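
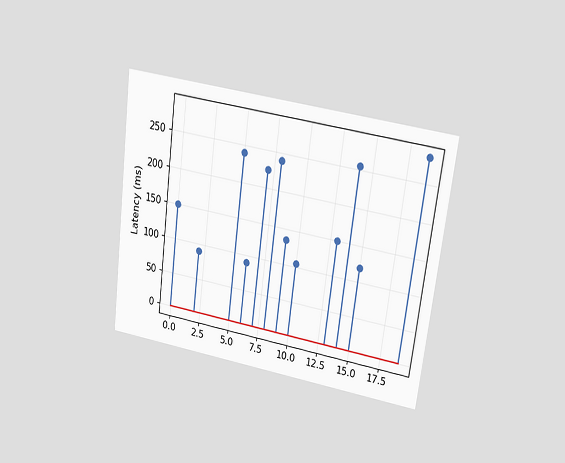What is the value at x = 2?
The chart is tilted about 7° clockwise and viewed at a slight angle. The stem at x=2 reaches 90ms.

90ms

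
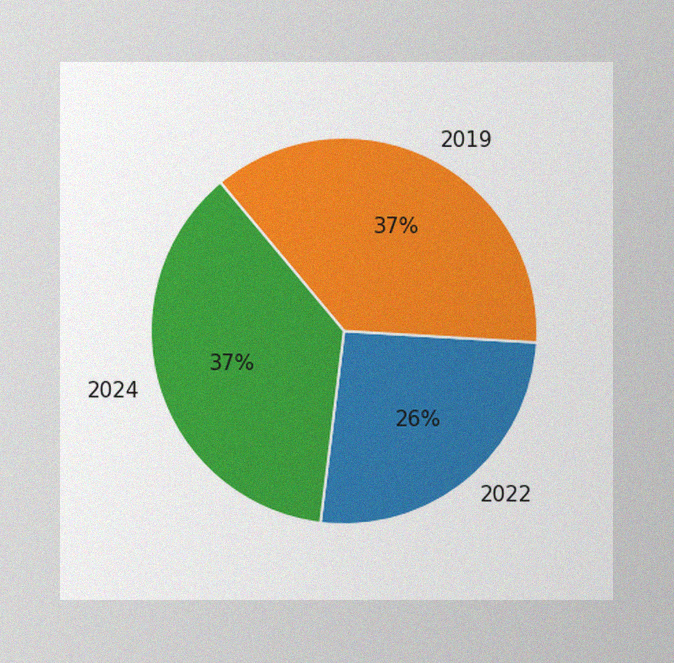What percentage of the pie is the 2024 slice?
The image has some photo noise and uneven lighting. The 2024 slice takes up 37% of the pie.

37%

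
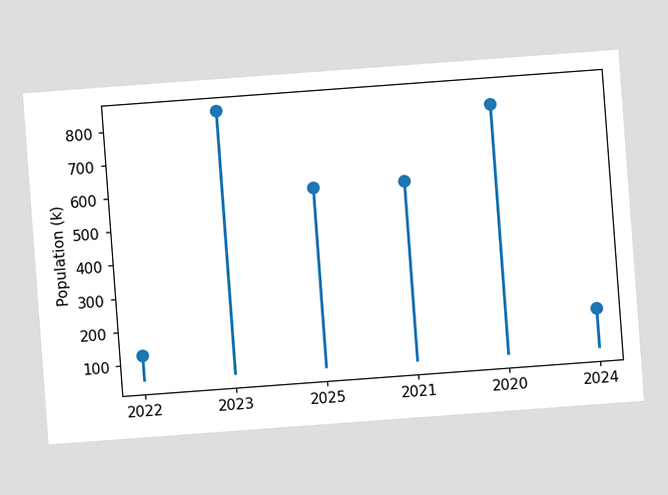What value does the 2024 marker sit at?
168k

The chart is tilted about 4° counter-clockwise. The 2024 marker sits at 168k.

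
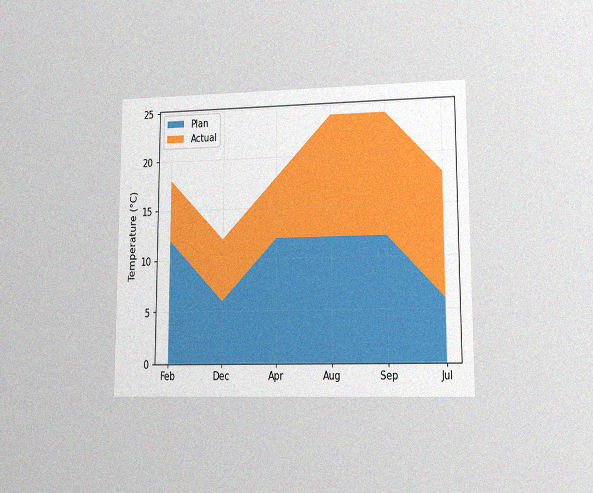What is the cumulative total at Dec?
12°C

The chart is viewed at a slight angle, with some photo noise. The stacked total at Dec reaches 12°C.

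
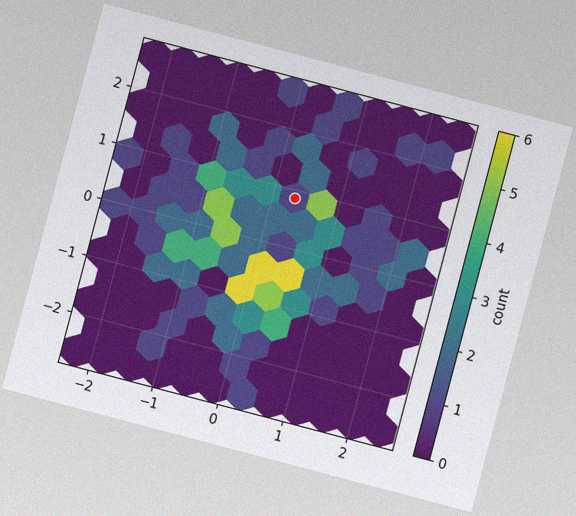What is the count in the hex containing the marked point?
1

The chart is tilted about 15° clockwise, with some photo noise. The marked hex reads 1 on the colorbar.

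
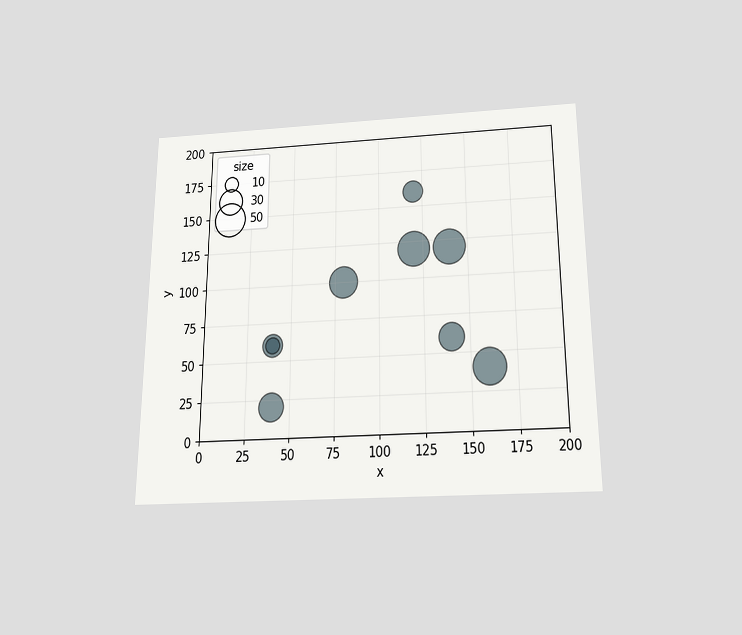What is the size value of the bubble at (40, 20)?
The chart is viewed slightly from below. Matching the bubble at (40, 20) against the size legend gives 30.

30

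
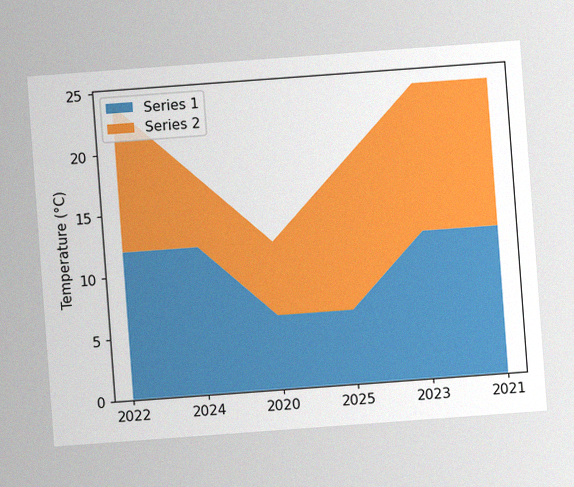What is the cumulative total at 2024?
The chart is tilted about 4° counter-clockwise, with some photo noise. The stacked total at 2024 reaches 18°C.

18°C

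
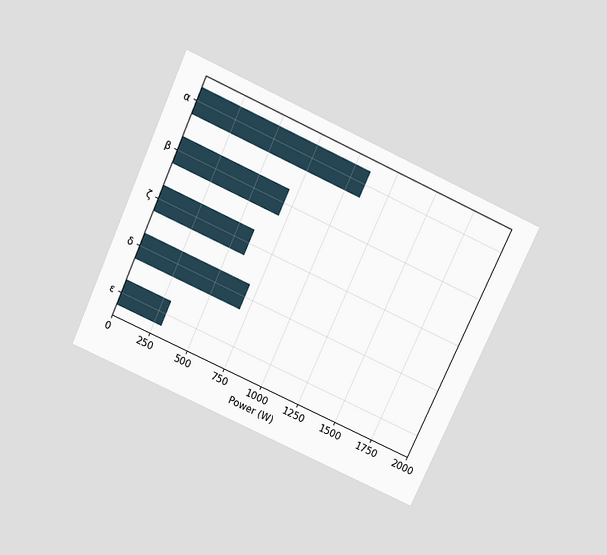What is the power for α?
The chart is tilted about 24° clockwise and viewed slightly from above. Reading along the chart's x-axis, the α bar reaches 1100W.

1100W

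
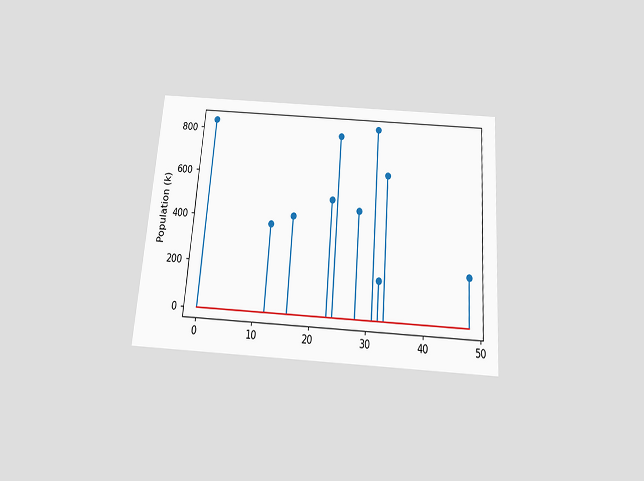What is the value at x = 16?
420k

The chart is tilted about 4° clockwise and viewed slightly from below. The stem at x=16 reaches 420k.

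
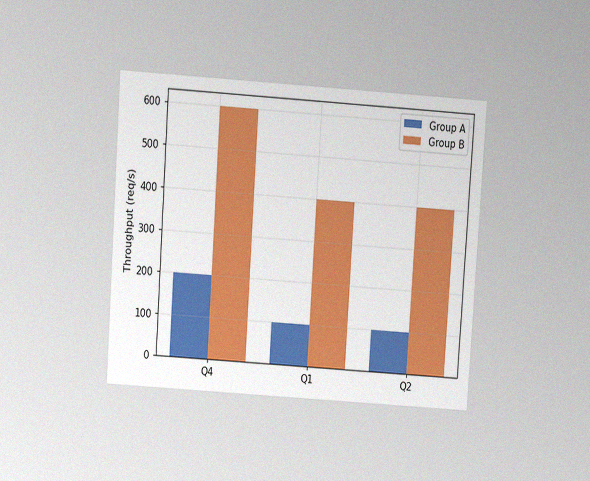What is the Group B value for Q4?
The chart is tilted about 4° clockwise and viewed slightly from above, with some photo noise. The Group B bar at Q4 reaches 600req/s on the y-axis.

600req/s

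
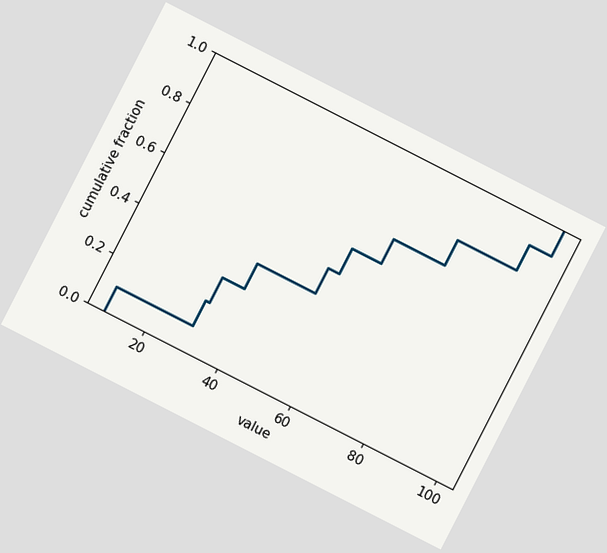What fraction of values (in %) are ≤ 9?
The chart is tilted about 27° clockwise. At x=9 the ECDF step is at 10%.

10%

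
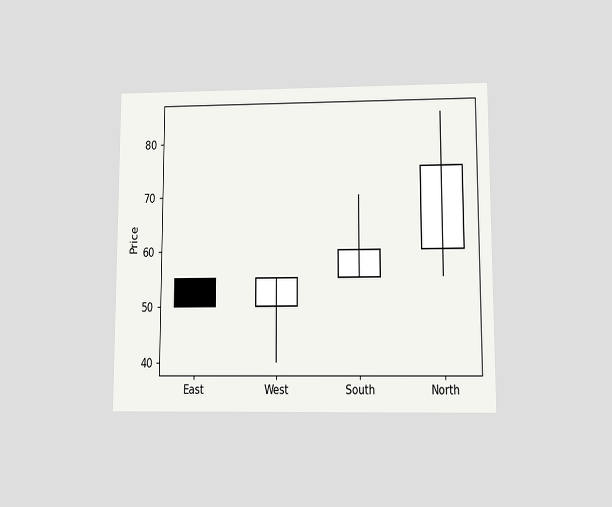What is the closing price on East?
The chart is viewed at a slight angle. The East candle closes at 50.

50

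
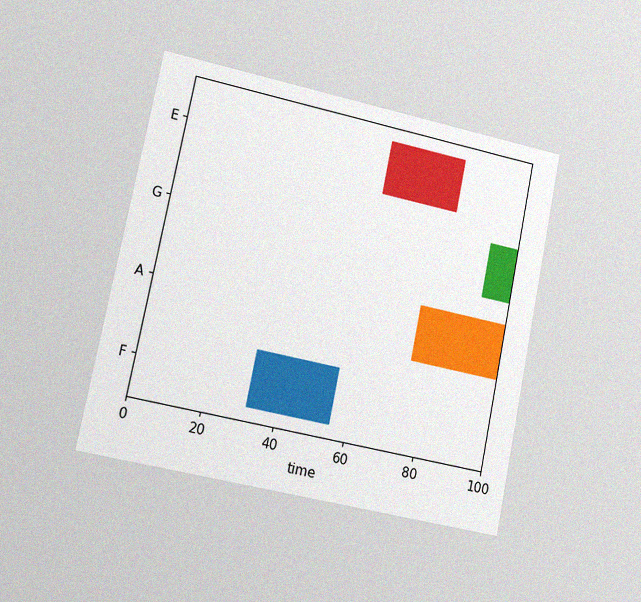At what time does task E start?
58

The chart is tilted about 12° clockwise and viewed at a slight angle, with some photo noise. The E bar begins at t=58.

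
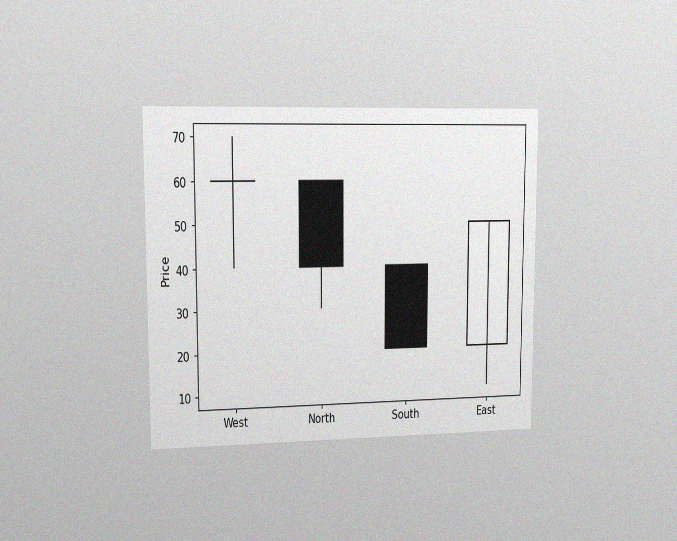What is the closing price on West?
60

The chart is viewed slightly from the left, with some photo noise. The West candle closes at 60.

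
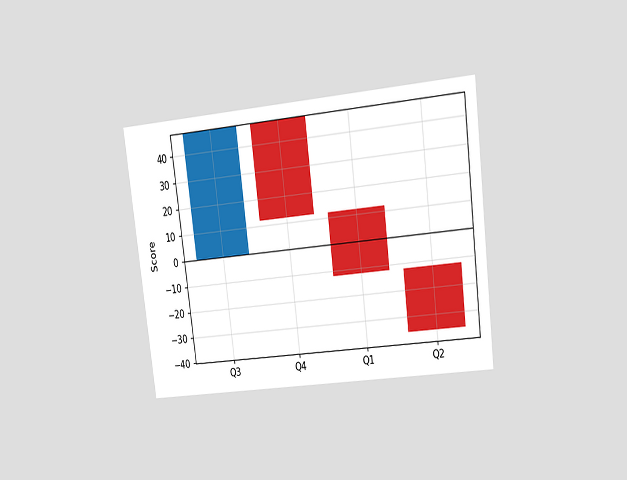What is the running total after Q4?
12

The chart is tilted about 7° counter-clockwise and viewed at a slight angle. After Q4 the running total reaches 12.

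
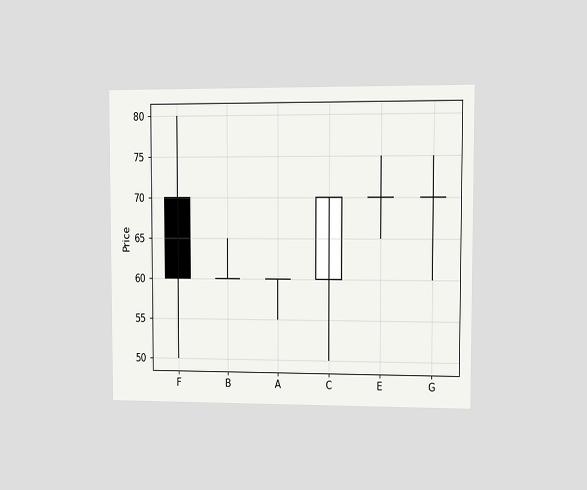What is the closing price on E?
70

The chart is viewed at a slight angle. The E candle closes at 70.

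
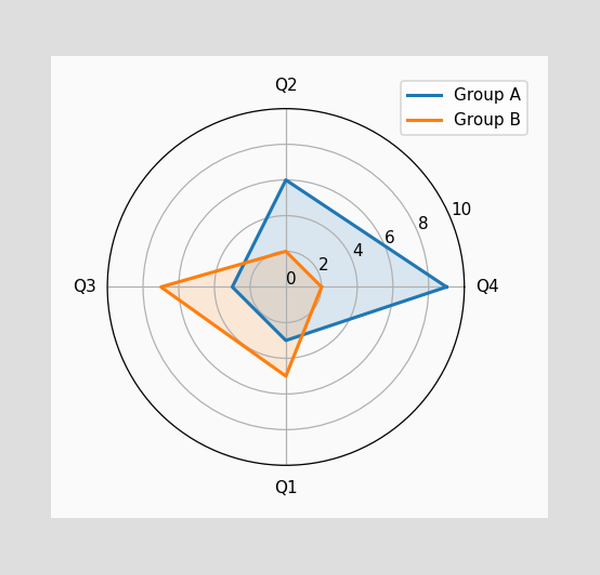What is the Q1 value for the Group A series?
3

On the Q1 axis, Group A reaches 3.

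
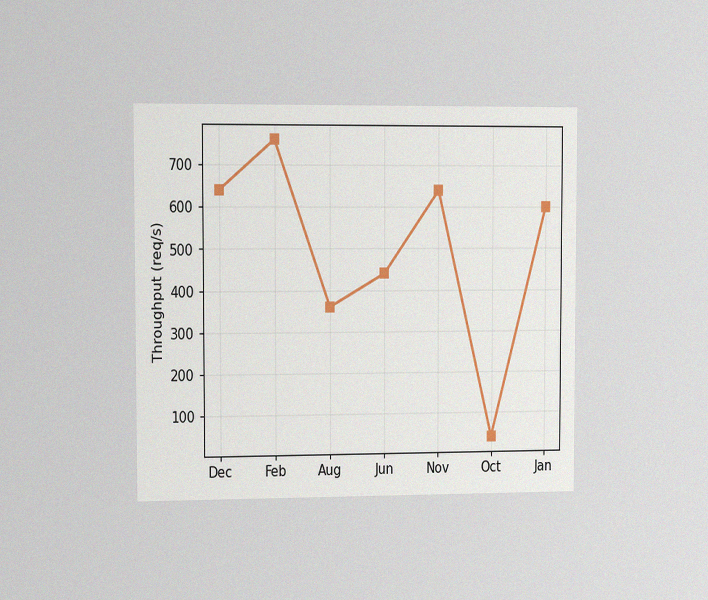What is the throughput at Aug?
360req/s

The chart is viewed slightly from the left, with some photo noise. At Aug, the line is at 360req/s.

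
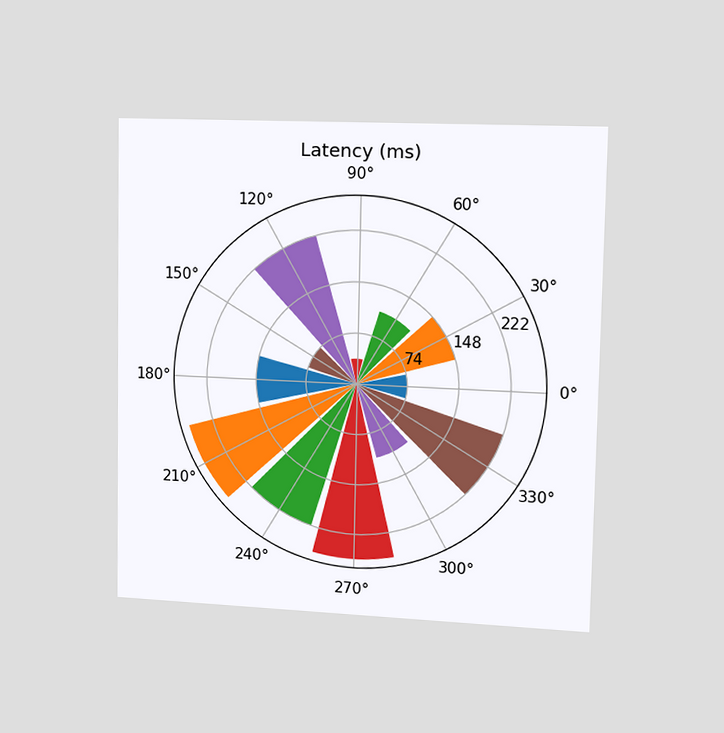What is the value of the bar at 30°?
The chart is viewed slightly from the right. The bar at 30° reaches 148ms on the radial axis.

148ms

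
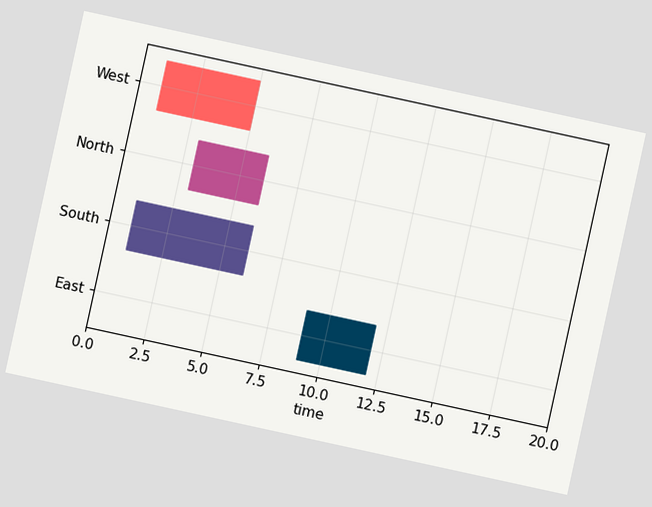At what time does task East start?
9

The chart is tilted about 12° clockwise. The East bar begins at t=9.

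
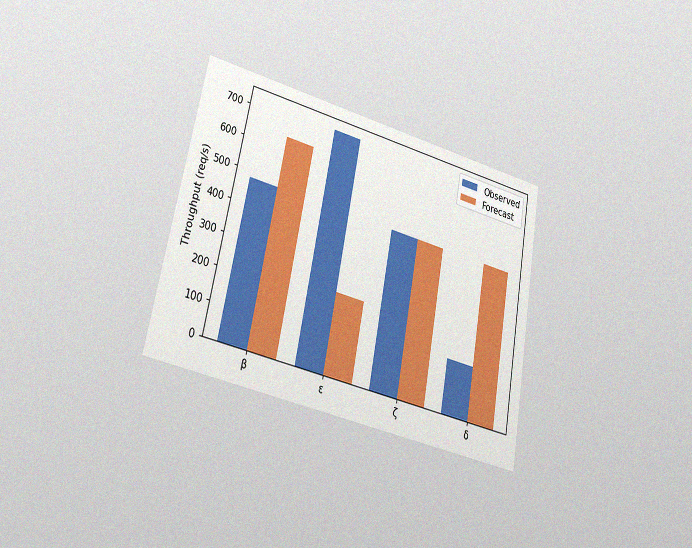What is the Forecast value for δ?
480req/s

The chart is tilted about 11° clockwise and viewed at a slight angle, with some photo noise. The Forecast bar at δ reaches 480req/s on the y-axis.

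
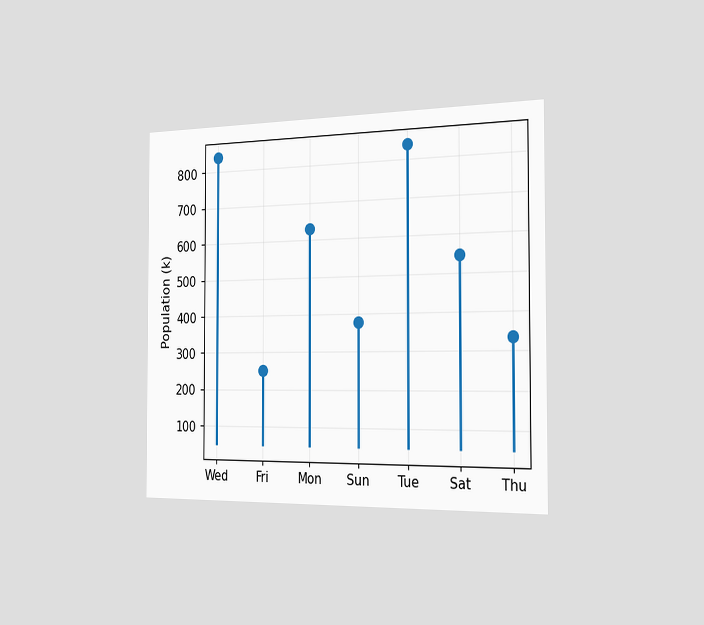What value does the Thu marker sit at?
The chart is viewed slightly from the right. The Thu marker sits at 336k.

336k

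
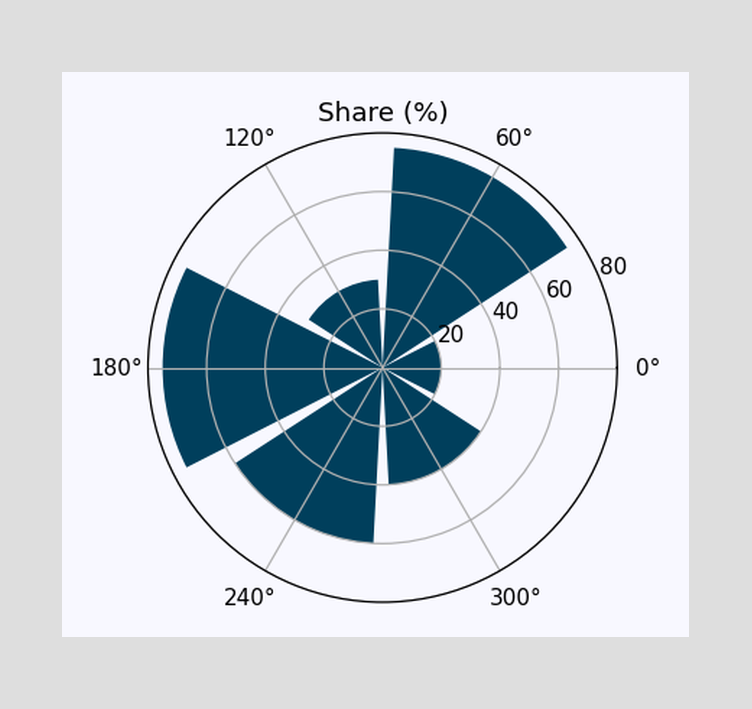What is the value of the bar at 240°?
60%

The bar at 240° reaches 60% on the radial axis.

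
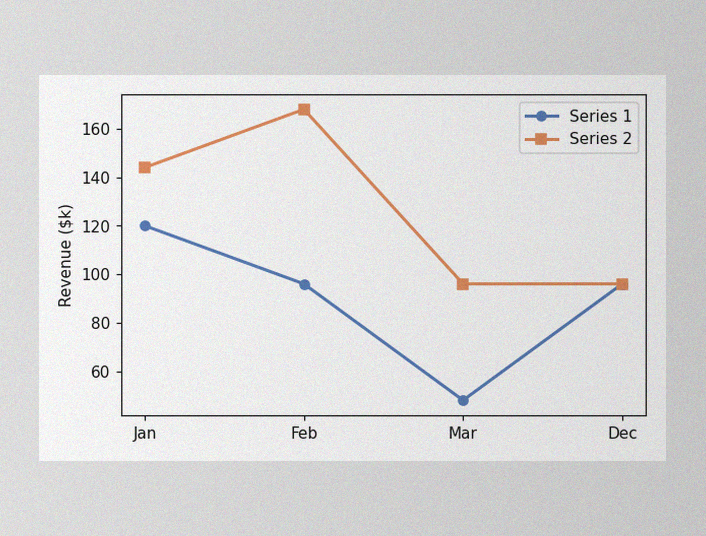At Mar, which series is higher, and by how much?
Series 2, by $48k

The image has some photo noise and uneven lighting. At Mar, Series 2 sits above the other line by $48k.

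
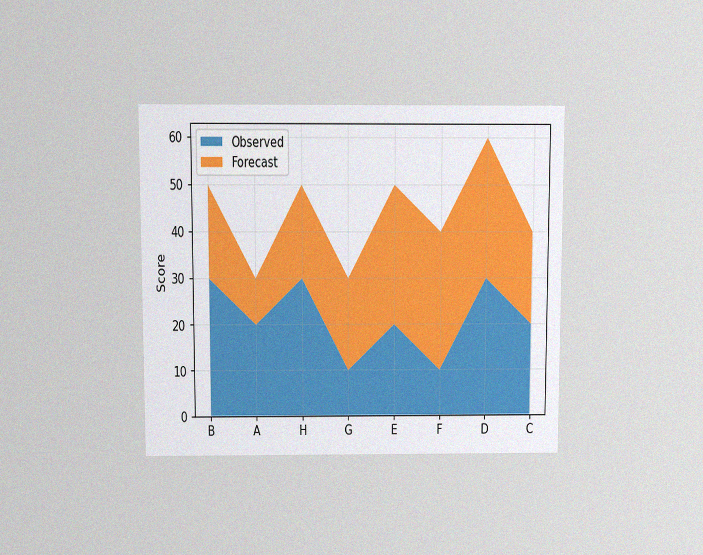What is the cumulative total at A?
30

The chart is viewed at a slight angle, with some photo noise. The stacked total at A reaches 30.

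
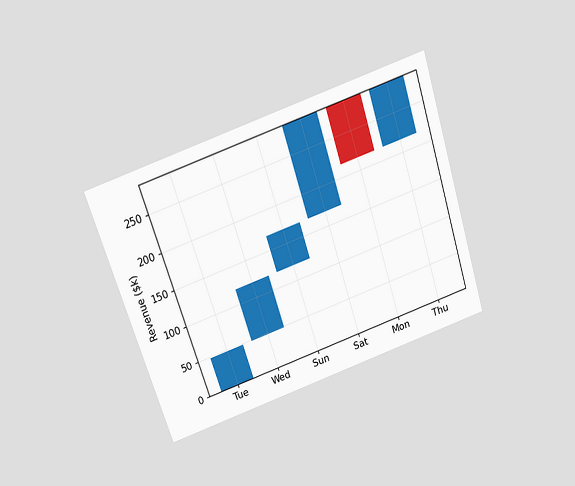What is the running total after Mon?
$216k

The chart is tilted about 18° counter-clockwise and viewed slightly from above. After Mon the running total reaches $216k.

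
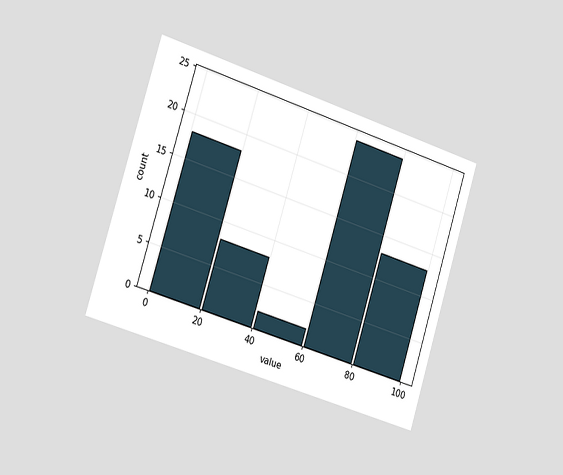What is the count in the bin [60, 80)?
The chart is tilted about 17° clockwise and viewed slightly from the left. The [60, 80) bin has height 24.

24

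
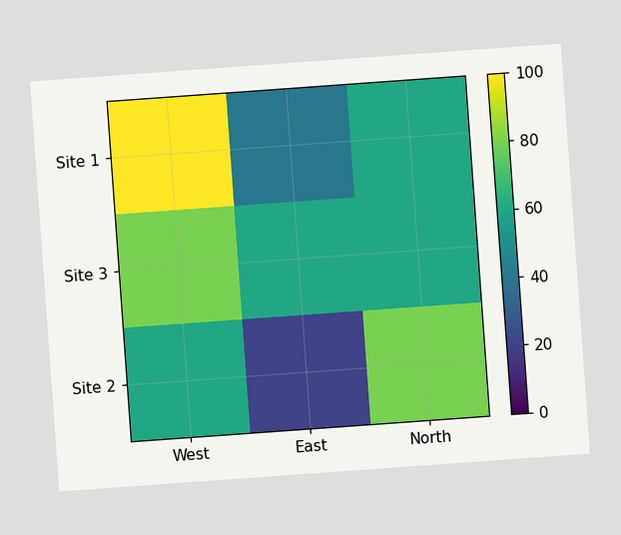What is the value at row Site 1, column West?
100

The chart is tilted about 4° counter-clockwise. Matching cell (Site 1, West) against the colorbar gives 100.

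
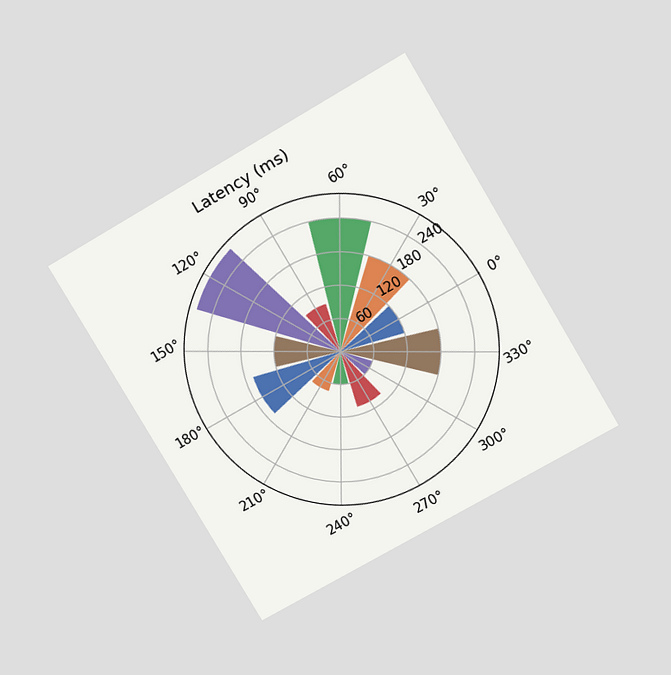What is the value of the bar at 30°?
180ms

The chart is tilted about 30° counter-clockwise and viewed slightly from above. The bar at 30° reaches 180ms on the radial axis.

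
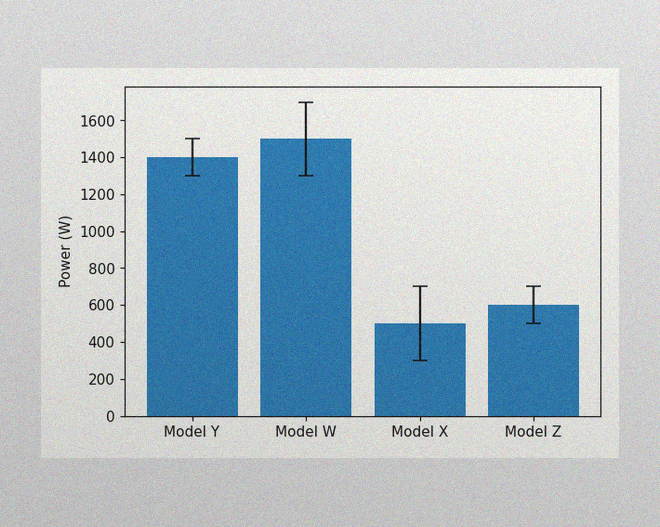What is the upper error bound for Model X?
The image has some photo noise and uneven lighting. The Model X bar's upper whisker reaches 700W.

700W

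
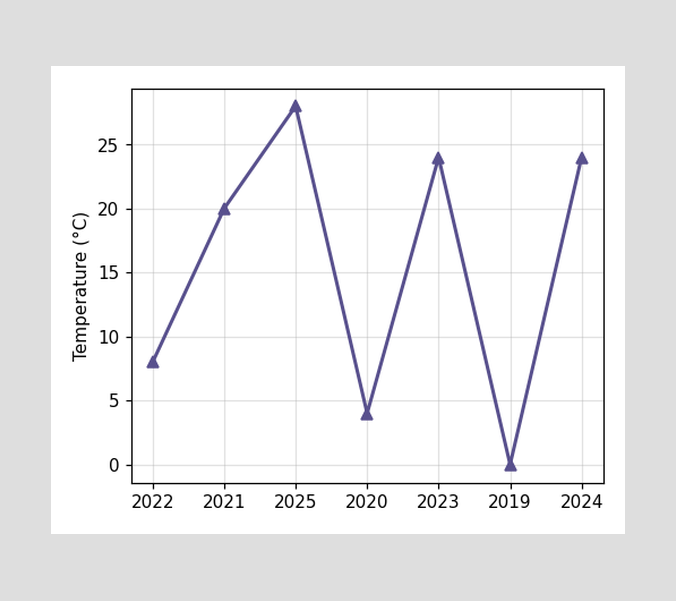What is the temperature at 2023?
At 2023, the line is at 24°C.

24°C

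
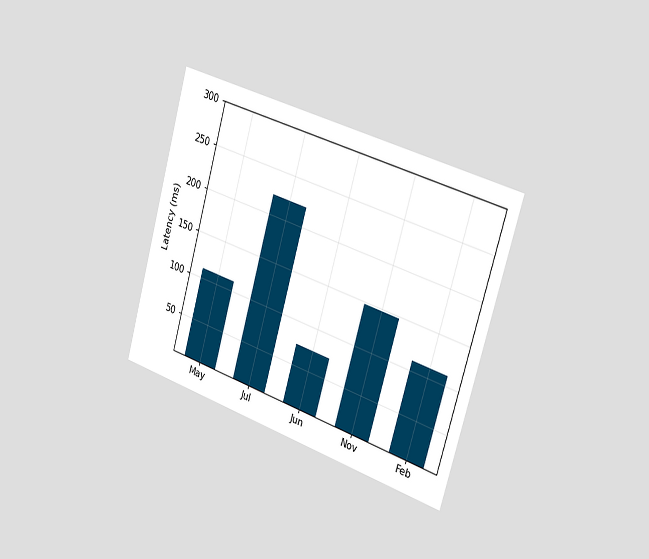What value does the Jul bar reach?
222ms

The chart is tilted about 16° clockwise and viewed slightly from the right. Reading along the chart's y-axis, the Jul bar reaches 222ms.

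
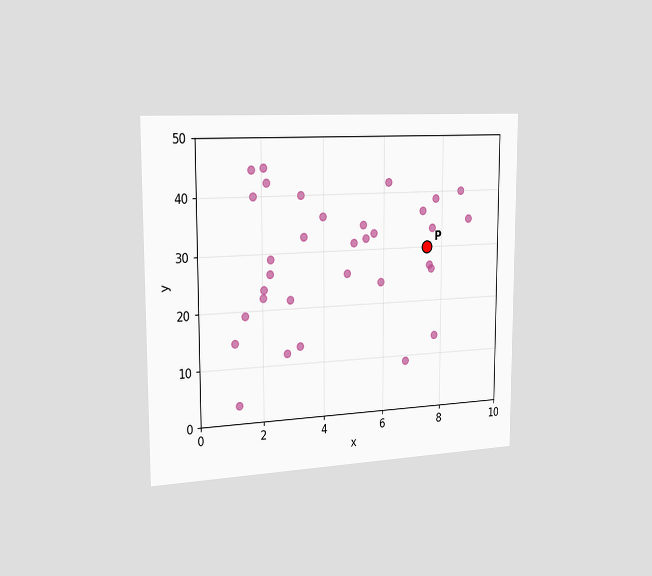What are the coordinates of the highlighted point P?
(7.5, 30)

The chart is viewed slightly from the left. Following the gridlines from P to each axis, P sits at (7.5, 30).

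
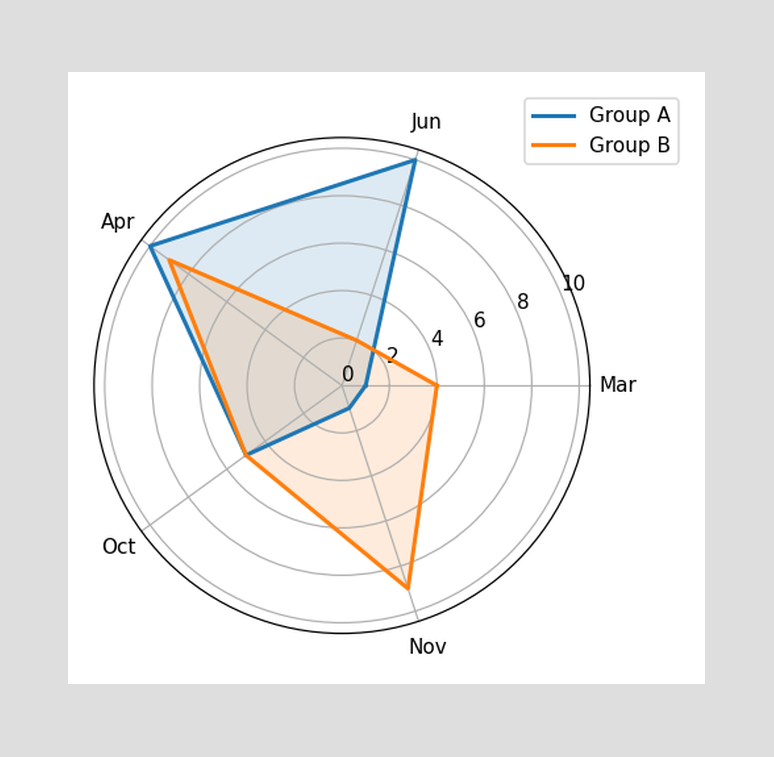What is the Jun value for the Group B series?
On the Jun axis, Group B reaches 2.

2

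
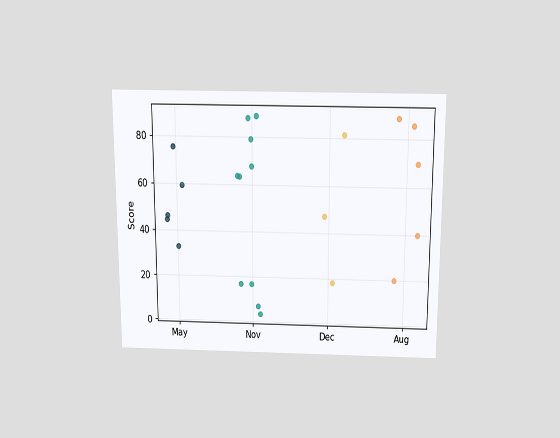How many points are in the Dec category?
The chart is viewed slightly from above. Counting the markers in the Dec column gives 3.

3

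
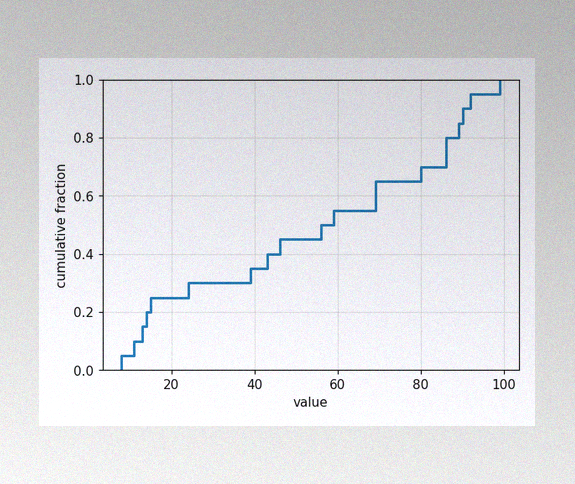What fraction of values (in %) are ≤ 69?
65%

The image has some photo noise and uneven lighting. At x=69 the ECDF step is at 65%.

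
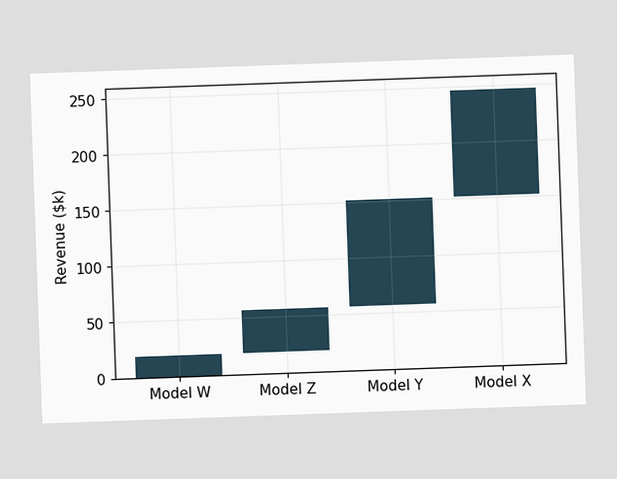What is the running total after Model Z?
The chart is tilted about 2° counter-clockwise. After Model Z the running total reaches $57k.

$57k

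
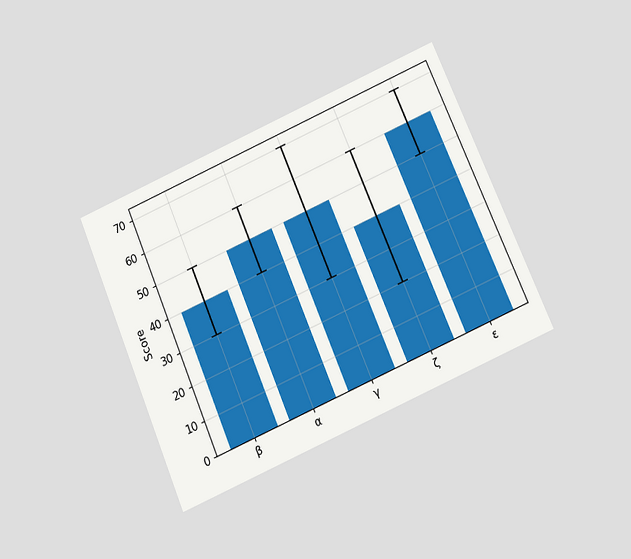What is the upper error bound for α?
60

The chart is tilted about 23° counter-clockwise and viewed slightly from below. The α bar's upper whisker reaches 60.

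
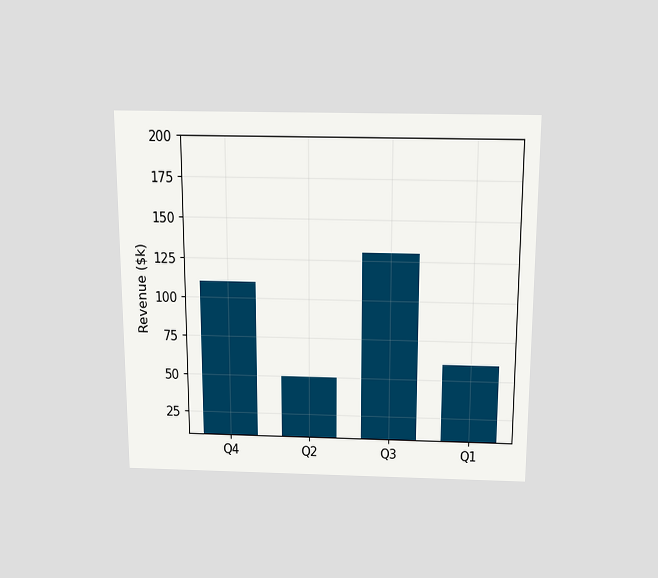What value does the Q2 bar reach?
The chart is viewed slightly from above. Reading along the chart's y-axis, the Q2 bar reaches $50k.

$50k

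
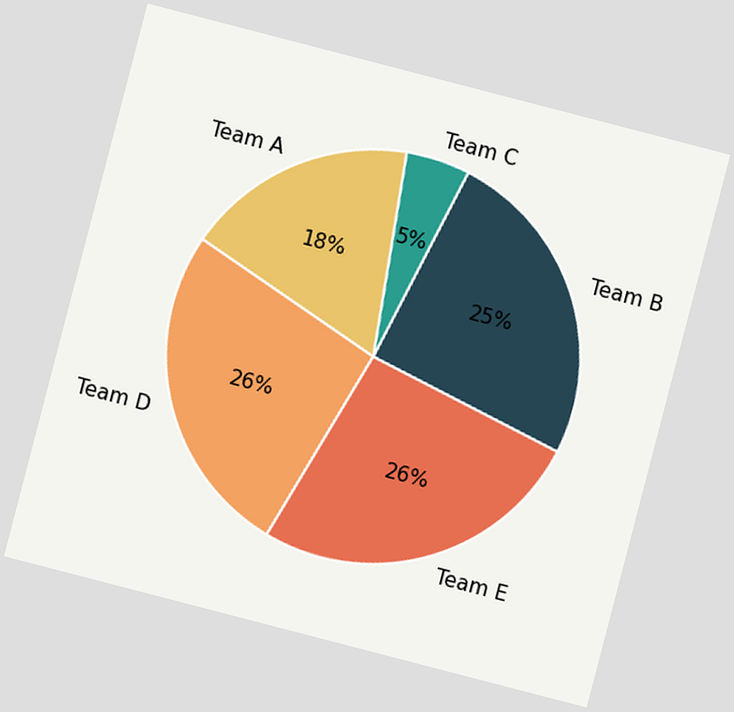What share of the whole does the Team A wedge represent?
The chart is tilted about 15° clockwise. The Team A slice takes up 18% of the pie.

18%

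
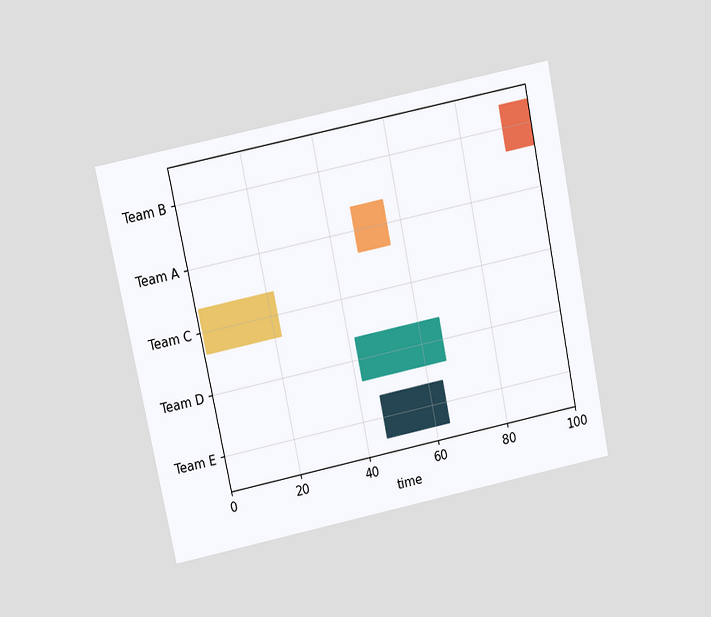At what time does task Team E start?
46

The chart is tilted about 12° counter-clockwise and viewed at a slight angle. The Team E bar begins at t=46.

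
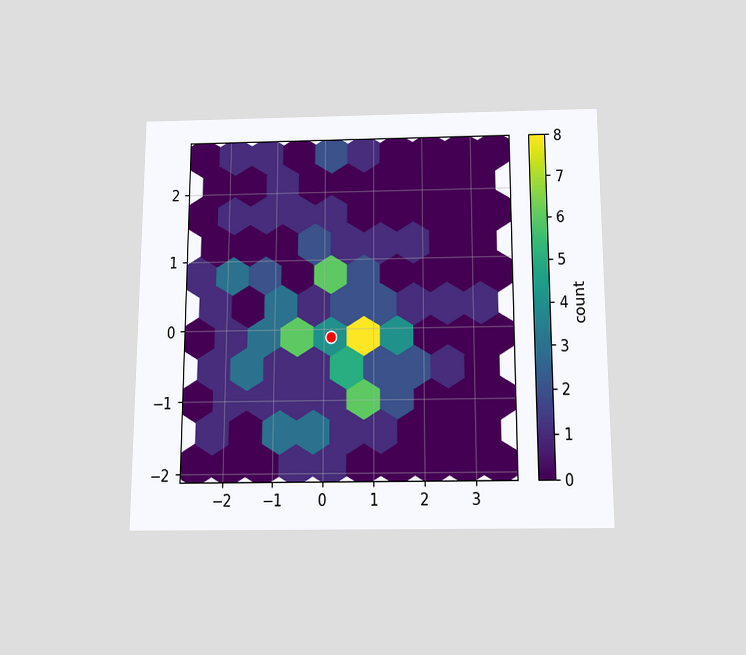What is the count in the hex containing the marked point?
4

The chart is viewed slightly from below. The marked hex reads 4 on the colorbar.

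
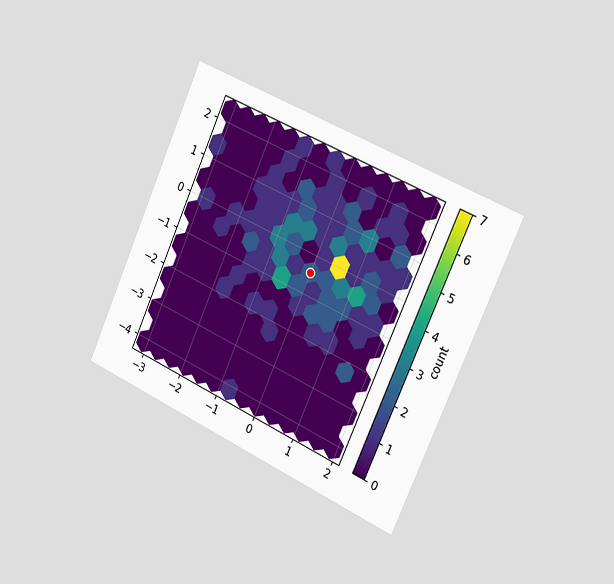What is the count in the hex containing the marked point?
2

The chart is tilted about 24° clockwise and viewed slightly from the right. The marked hex reads 2 on the colorbar.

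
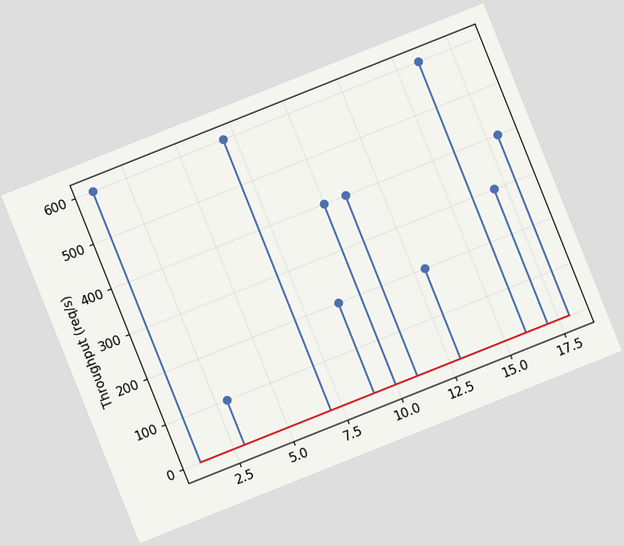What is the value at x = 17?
The chart is tilted about 22° counter-clockwise. The stem at x=17 reaches 300req/s.

300req/s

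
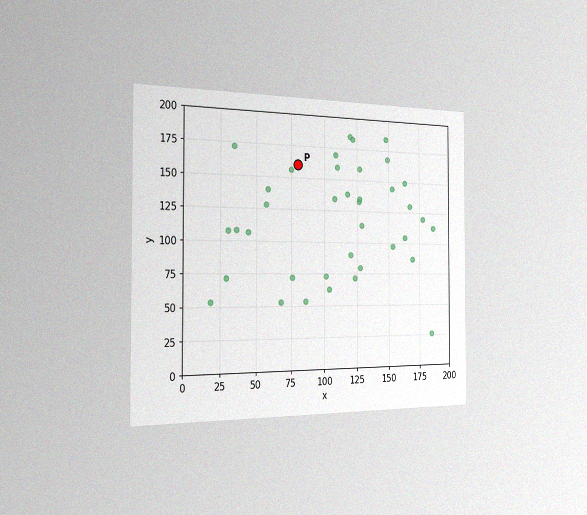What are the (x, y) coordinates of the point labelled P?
(80, 160)

The chart is viewed slightly from the left, with some photo noise. Following the gridlines from P to each axis, P sits at (80, 160).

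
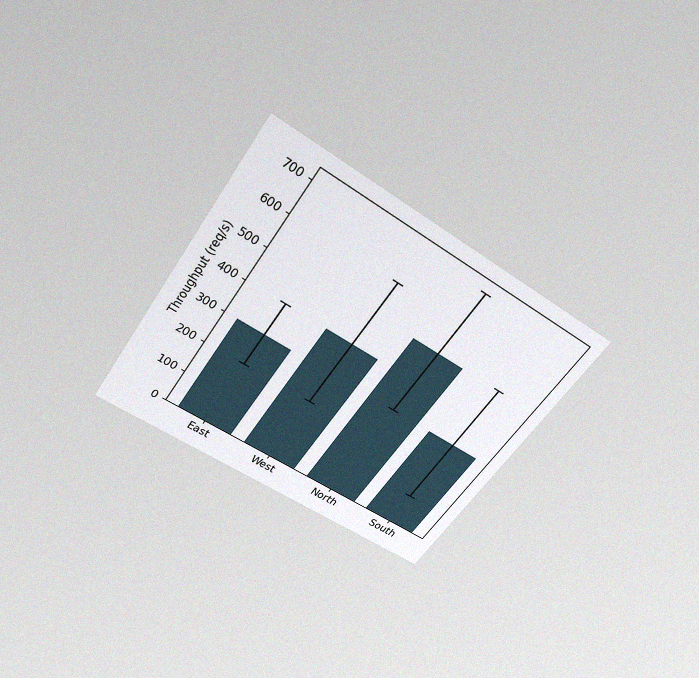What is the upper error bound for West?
The chart is tilted about 35° clockwise and viewed slightly from above, with some photo noise. The West bar's upper whisker reaches 600req/s.

600req/s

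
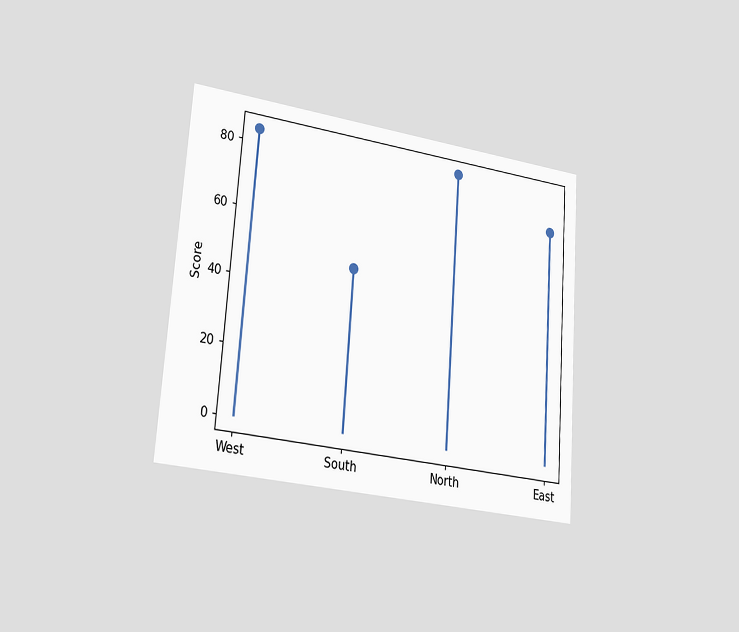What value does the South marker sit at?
48

The chart is tilted about 4° clockwise and viewed slightly from the left. The South marker sits at 48.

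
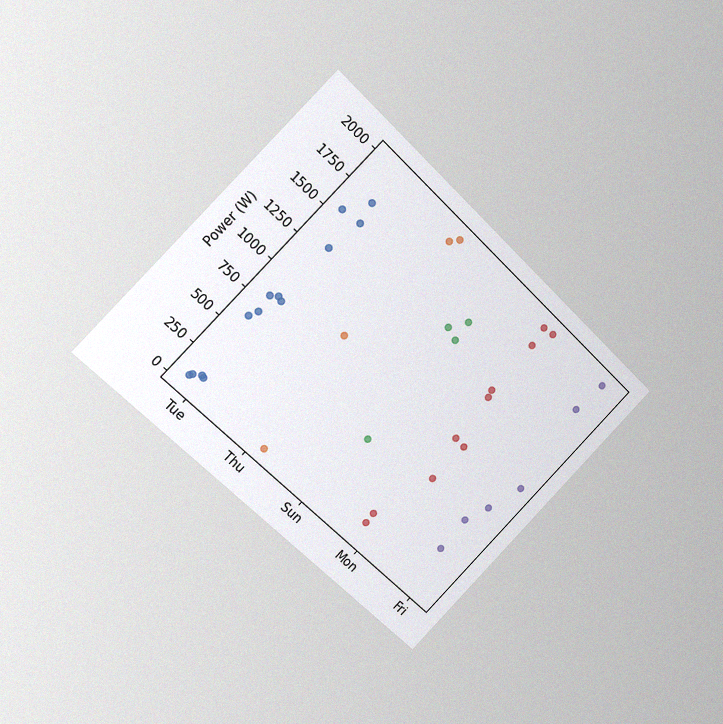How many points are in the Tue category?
The chart is tilted about 44° clockwise and viewed slightly from the left, with some photo noise. Counting the markers in the Tue column gives 13.

13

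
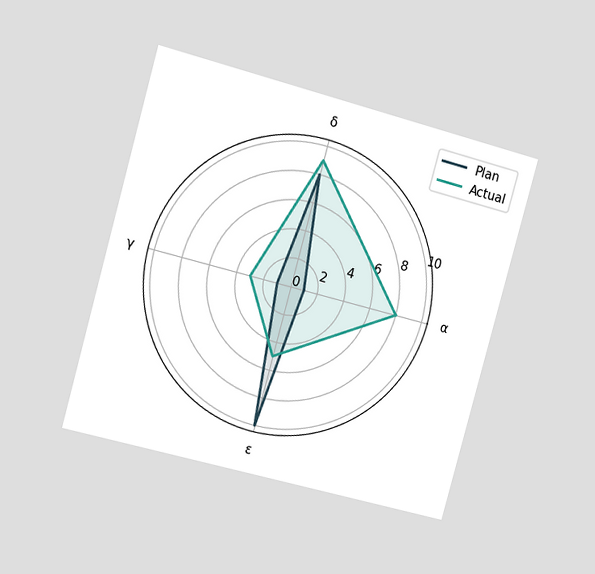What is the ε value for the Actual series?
5

The chart is tilted about 15° clockwise and viewed slightly from the left. On the ε axis, Actual reaches 5.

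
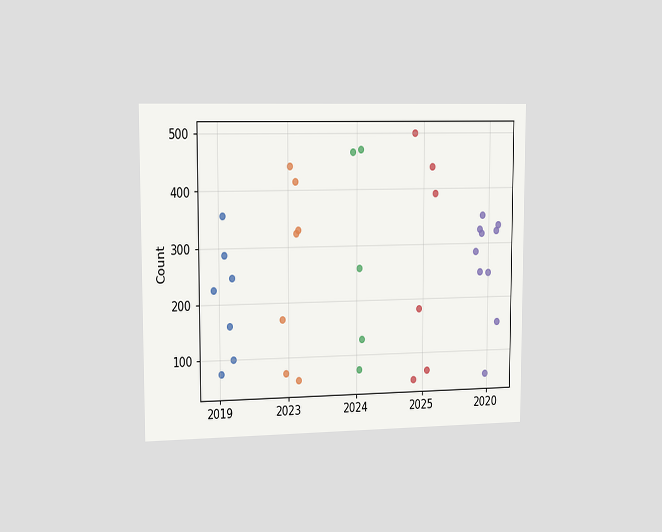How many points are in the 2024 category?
5

The chart is viewed slightly from the left. Counting the markers in the 2024 column gives 5.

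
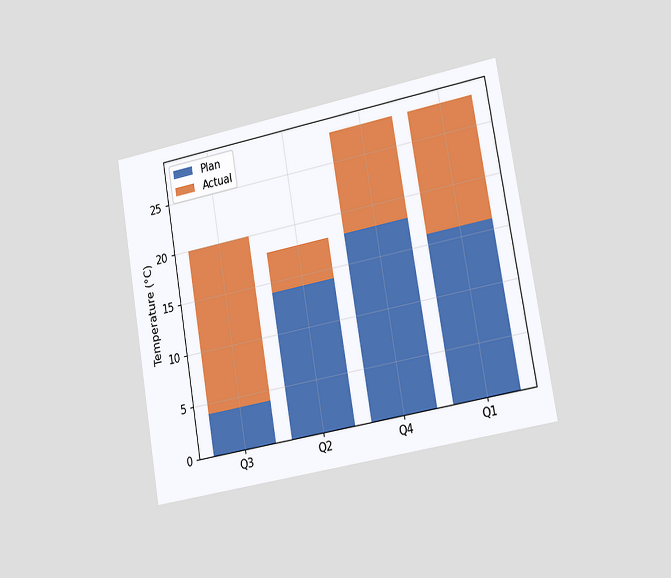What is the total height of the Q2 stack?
The chart is tilted about 10° counter-clockwise and viewed slightly from the right. The Q2 stack's top reaches 18°C on the y-axis.

18°C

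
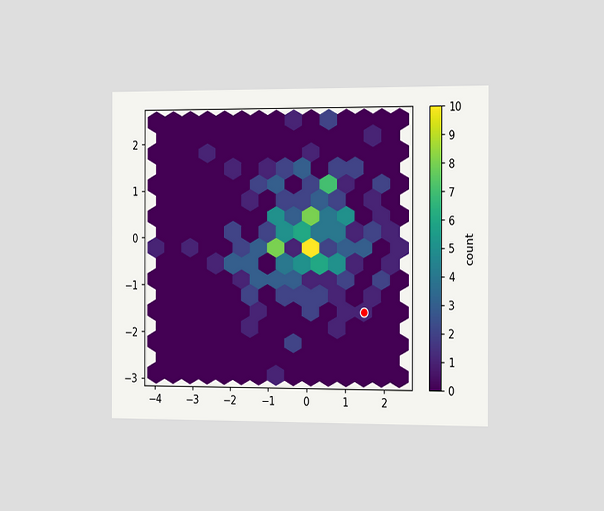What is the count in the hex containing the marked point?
The chart is viewed slightly from the right. The marked hex reads 1 on the colorbar.

1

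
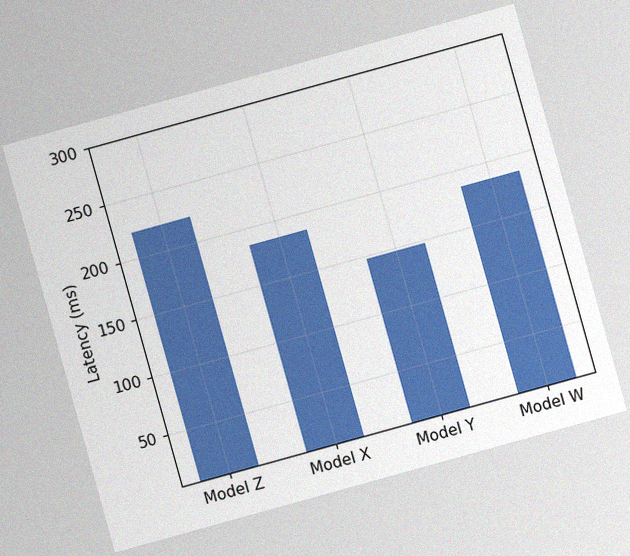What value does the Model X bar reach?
185ms

The chart is tilted about 16° counter-clockwise, with some photo noise. Reading along the chart's y-axis, the Model X bar reaches 185ms.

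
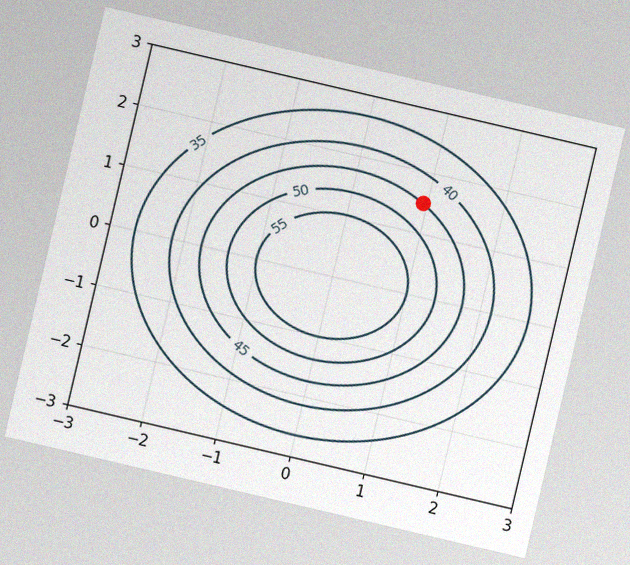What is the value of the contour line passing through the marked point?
The chart is tilted about 13° clockwise, with some photo noise. The marked point sits on the contour labelled 45.

45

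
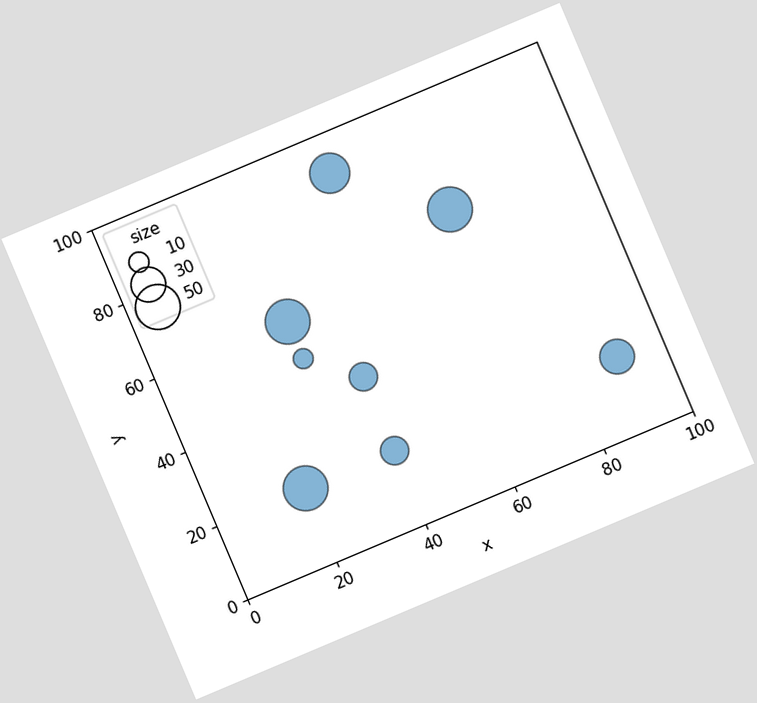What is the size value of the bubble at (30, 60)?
The chart is tilted about 23° counter-clockwise. Matching the bubble at (30, 60) against the size legend gives 50.

50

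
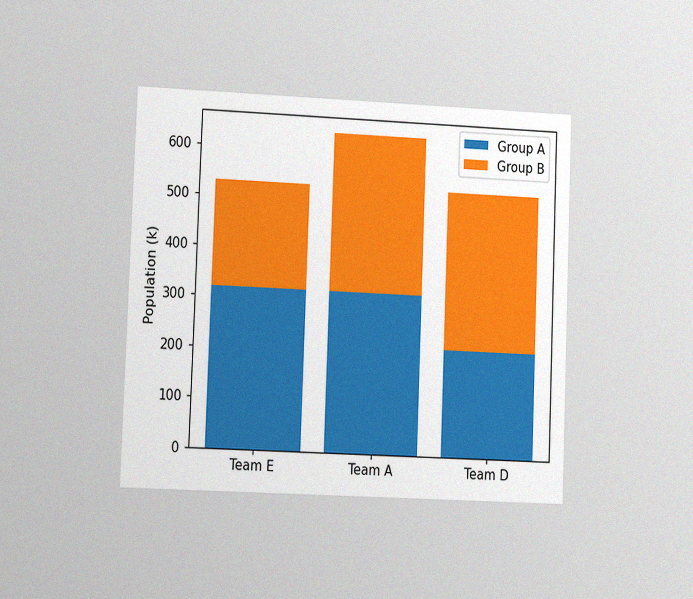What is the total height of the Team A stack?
The chart is tilted about 2° clockwise and viewed at a slight angle, with some photo noise. The Team A stack's top reaches 636k on the y-axis.

636k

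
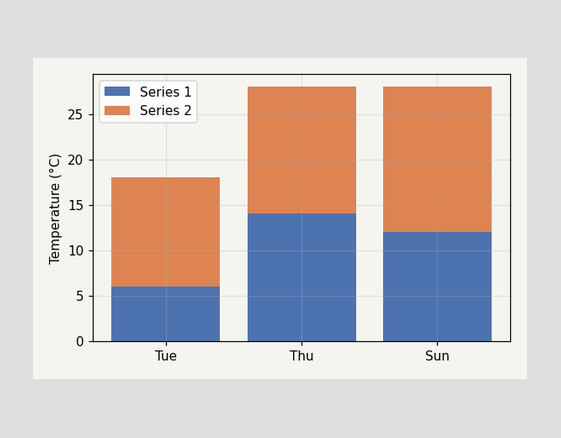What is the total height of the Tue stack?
The Tue stack's top reaches 18°C on the y-axis.

18°C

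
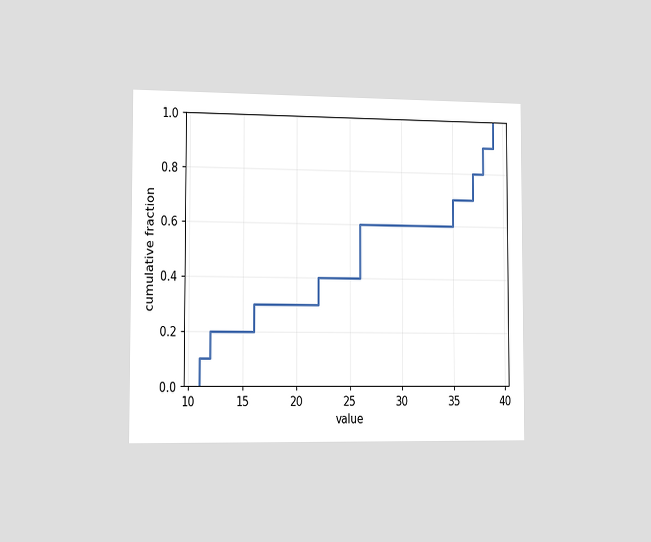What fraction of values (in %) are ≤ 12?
20%

The chart is viewed slightly from the left. At x=12 the ECDF step is at 20%.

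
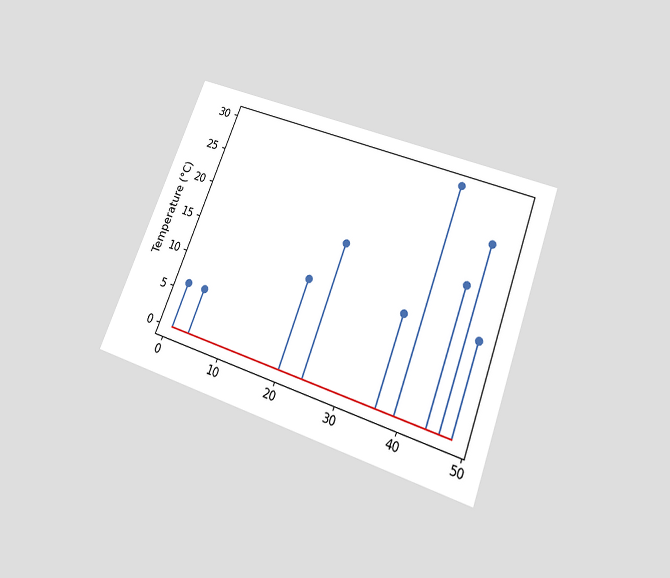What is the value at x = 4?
6°C

The chart is tilted about 21° clockwise and viewed slightly from below. The stem at x=4 reaches 6°C.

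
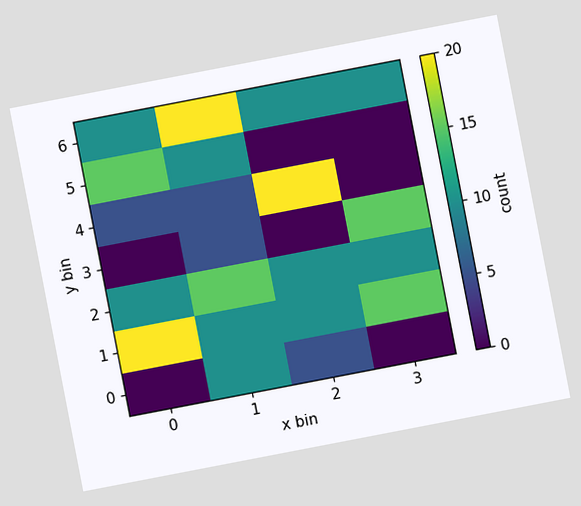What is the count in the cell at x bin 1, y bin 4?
5

The chart is tilted about 11° counter-clockwise. Matching the cell (1, 4) against the colorbar gives 5.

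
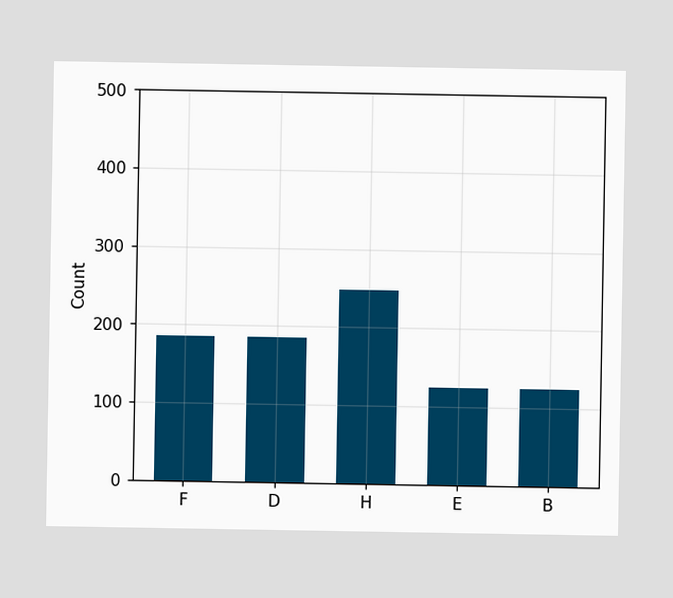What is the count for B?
124

Reading along the chart's y-axis, the B bar reaches 124.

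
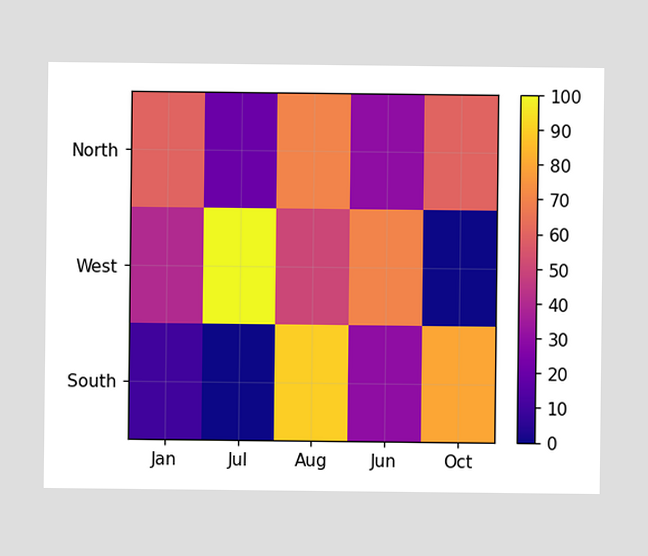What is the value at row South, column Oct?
80

Matching cell (South, Oct) against the colorbar gives 80.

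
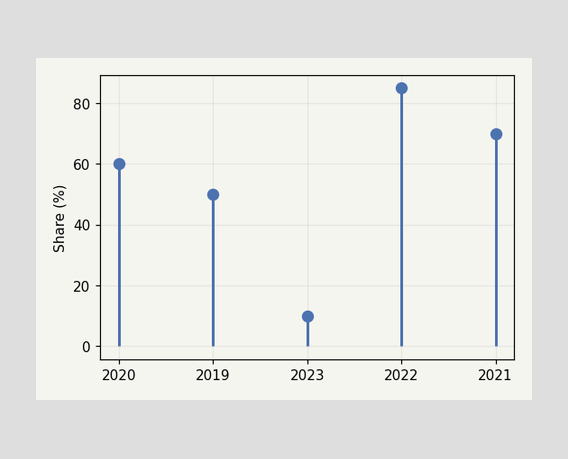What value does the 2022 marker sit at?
85%

The 2022 marker sits at 85%.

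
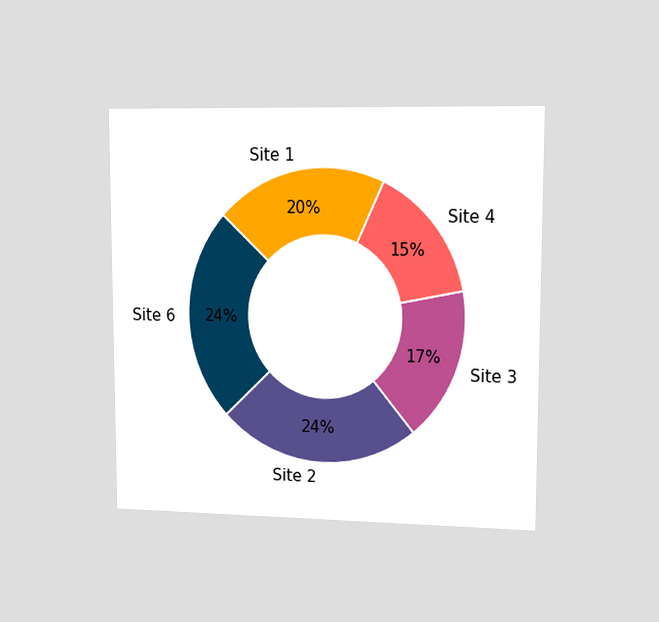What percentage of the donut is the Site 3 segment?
17%

The chart is viewed slightly from the right. The Site 3 segment takes up 17% of the ring.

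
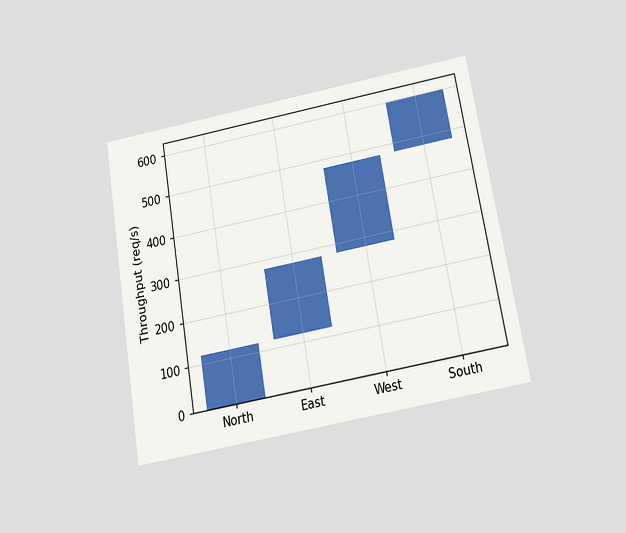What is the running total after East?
The chart is tilted about 10° counter-clockwise and viewed slightly from below. After East the running total reaches 280req/s.

280req/s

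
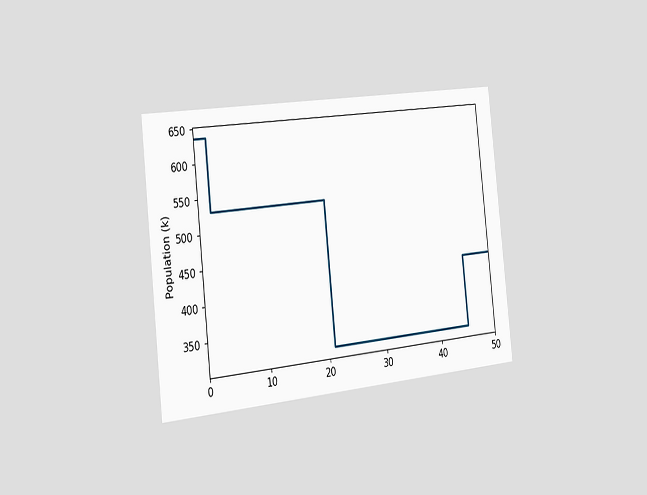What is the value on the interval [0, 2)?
636k

The chart is tilted about 6° counter-clockwise and viewed slightly from the left. On [0, 2) the step sits at 636k.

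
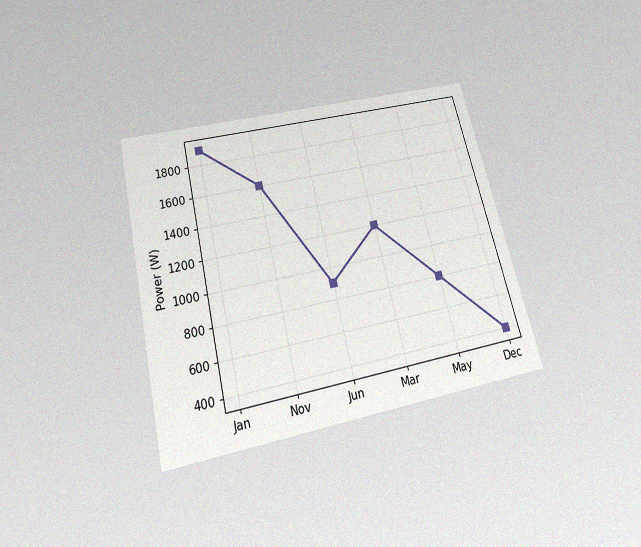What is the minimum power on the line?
The chart is tilted about 13° counter-clockwise and viewed slightly from below, with some photo noise. The lowest point is at Dec, and reading across to the y-axis gives 400W.

400W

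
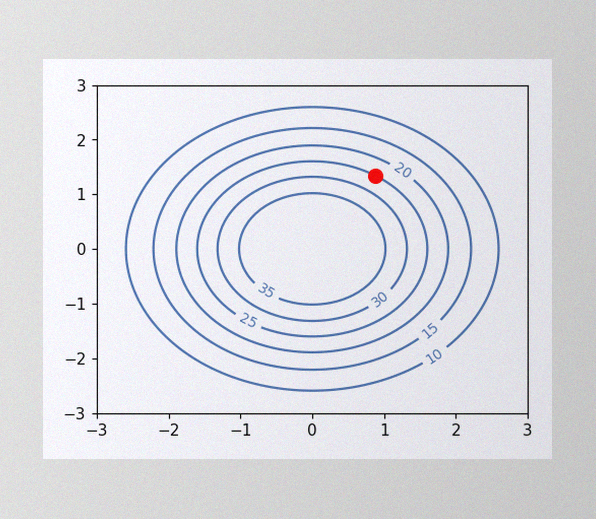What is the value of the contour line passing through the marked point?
25

The image has some photo noise and uneven lighting. The marked point sits on the contour labelled 25.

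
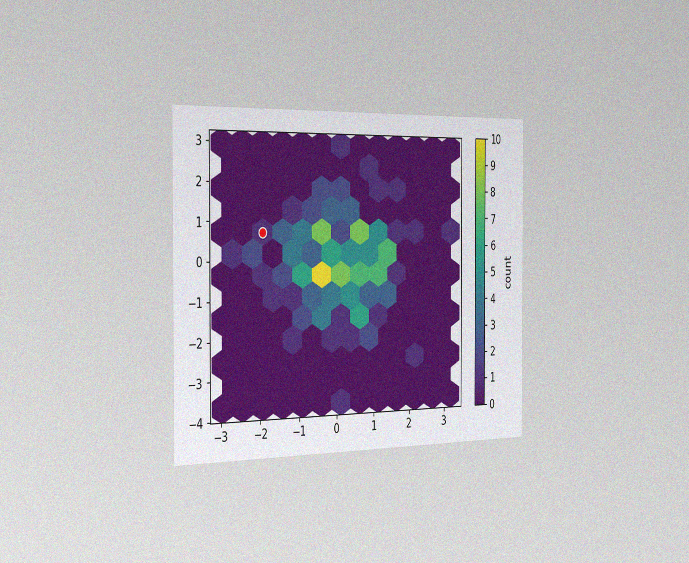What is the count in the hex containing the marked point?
The chart is viewed slightly from the left, with some photo noise. The marked hex reads 1 on the colorbar.

1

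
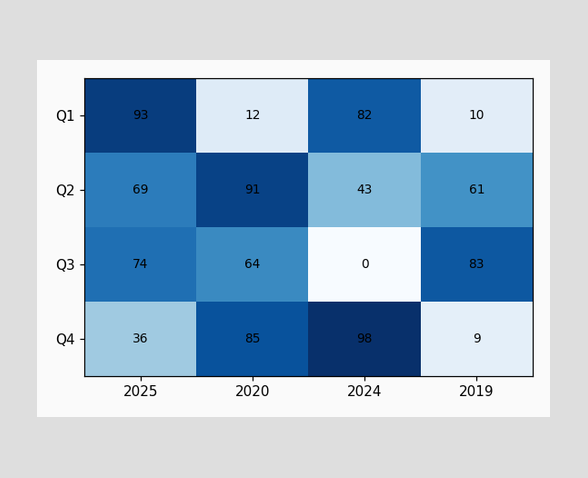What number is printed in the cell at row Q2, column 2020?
The (Q2, 2020) cell reads 91.

91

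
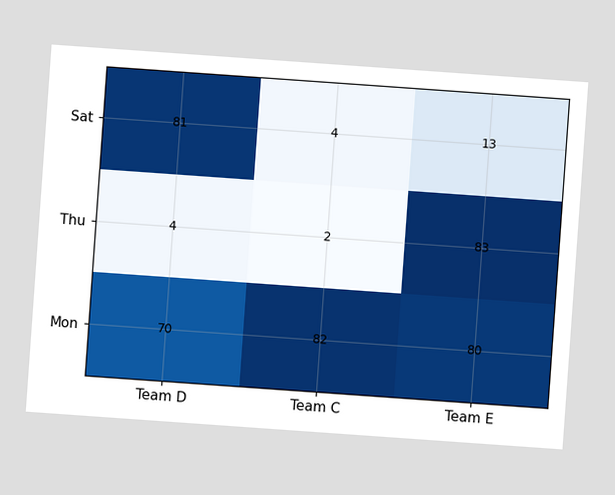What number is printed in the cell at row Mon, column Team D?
The chart is tilted about 4° clockwise. The (Mon, Team D) cell reads 70.

70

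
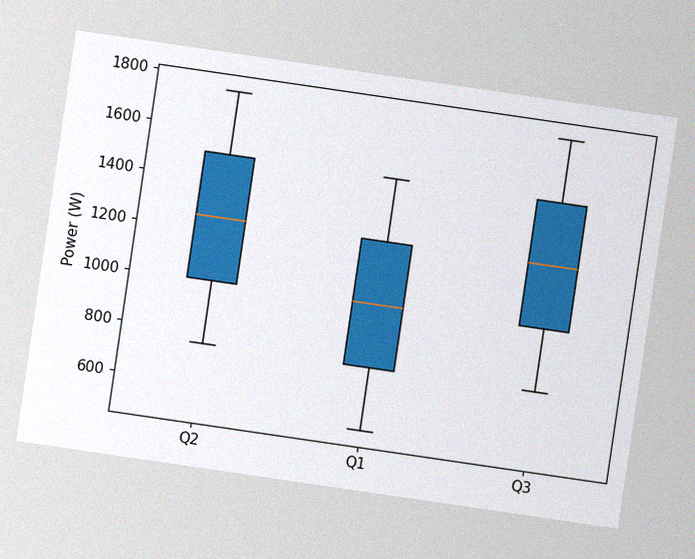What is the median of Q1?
The chart is tilted about 8° clockwise, with some photo noise. The median line in the Q1 box sits at 1000W.

1000W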